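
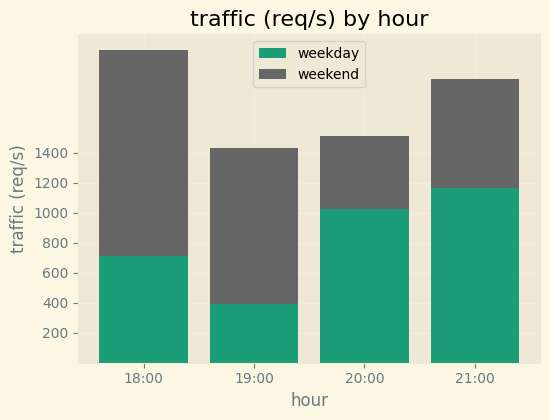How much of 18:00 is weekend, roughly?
weekend top ≈ 2000, bottom ≈ 800; segment ≈ 1200.

≈ 1200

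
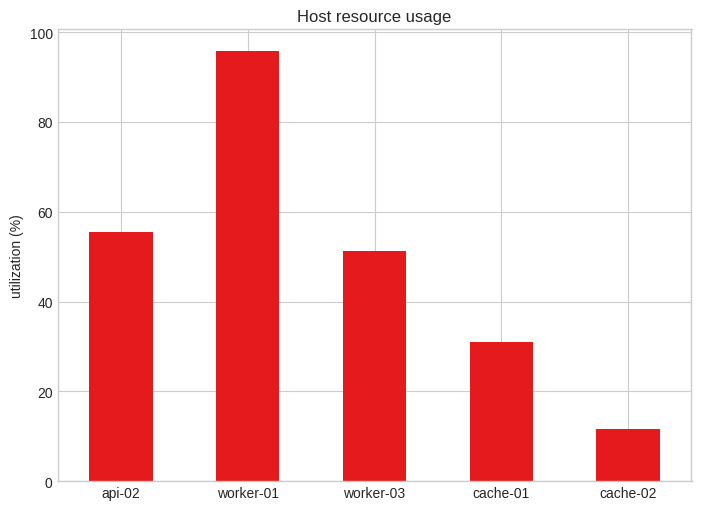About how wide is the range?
Max worker-01 ≈ 100, min cache-02 ≈ 10; range ≈ 90.

≈ 90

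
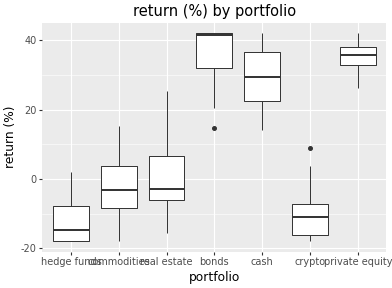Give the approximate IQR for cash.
Q3 ≈ 35, Q1 ≈ 20; IQR ≈ 15.

≈ 15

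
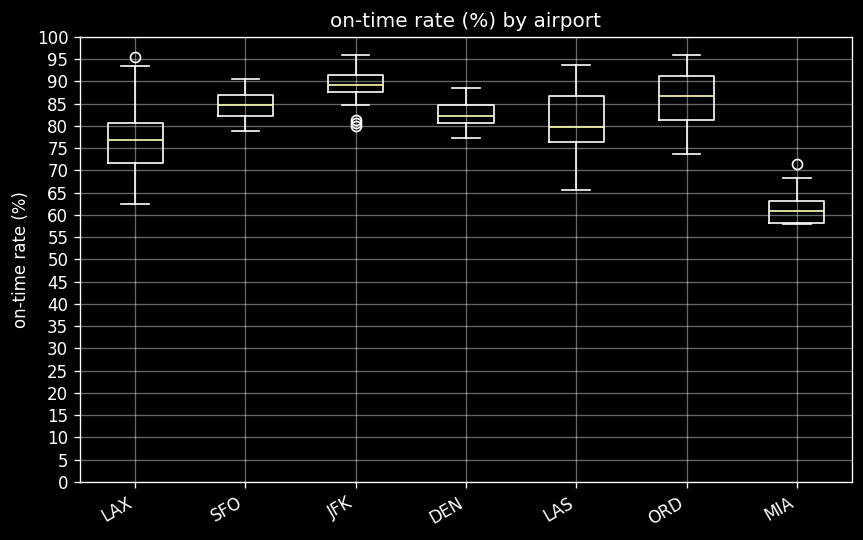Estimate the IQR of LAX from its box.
Q3 ≈ 80, Q1 ≈ 70; IQR ≈ 10.

≈ 10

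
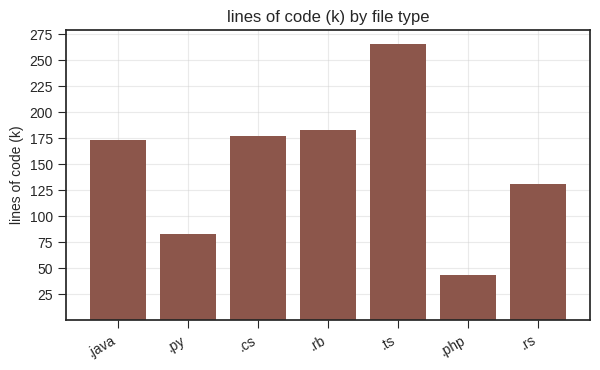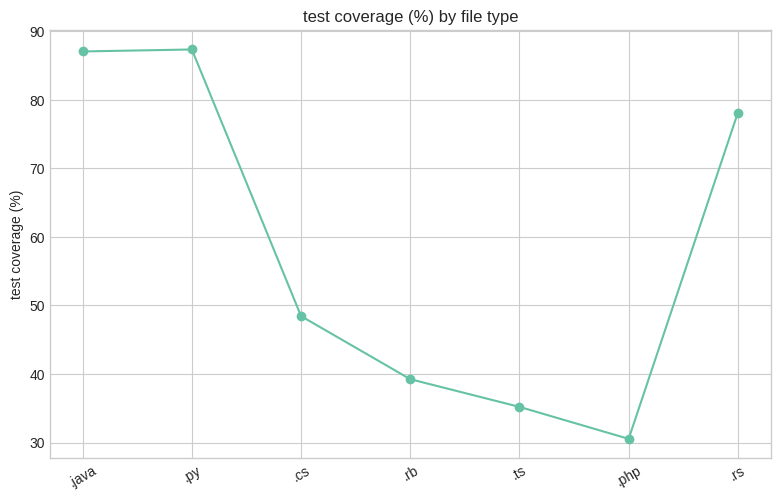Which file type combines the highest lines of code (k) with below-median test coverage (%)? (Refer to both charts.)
.ts

Chart 2 median test coverage (%) ≈ 50; below-median file types: .rb, .ts, .php. Among those, .ts has the highest lines of code (k) (≈ 275).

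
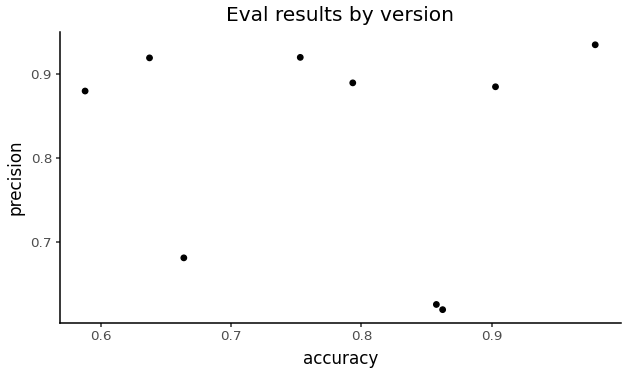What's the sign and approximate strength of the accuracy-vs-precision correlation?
Points are roughly uncorrelated; weak (|r| ≈ 0.1).

no clear correlation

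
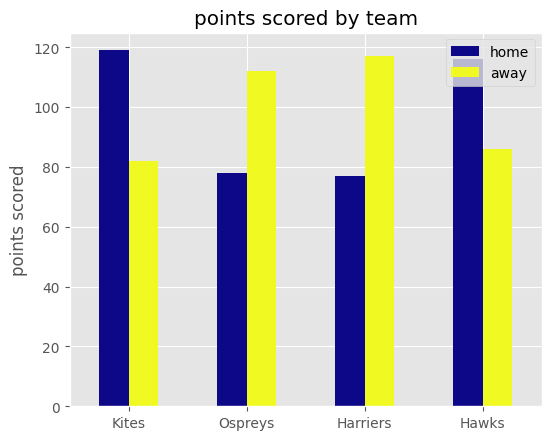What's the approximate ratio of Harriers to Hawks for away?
Harriers ≈ 120, Hawks ≈ 90; 120/90 ≈ 1.33.

≈ 1.33×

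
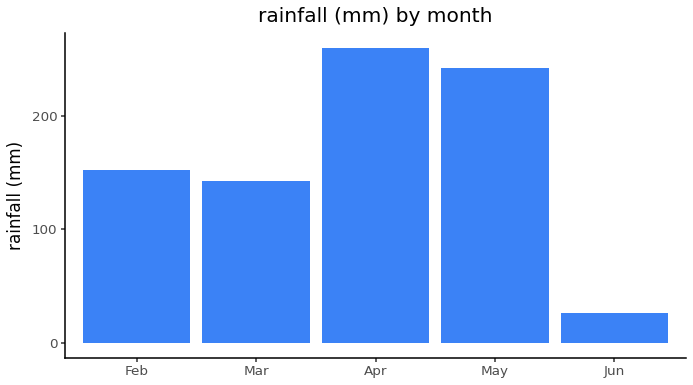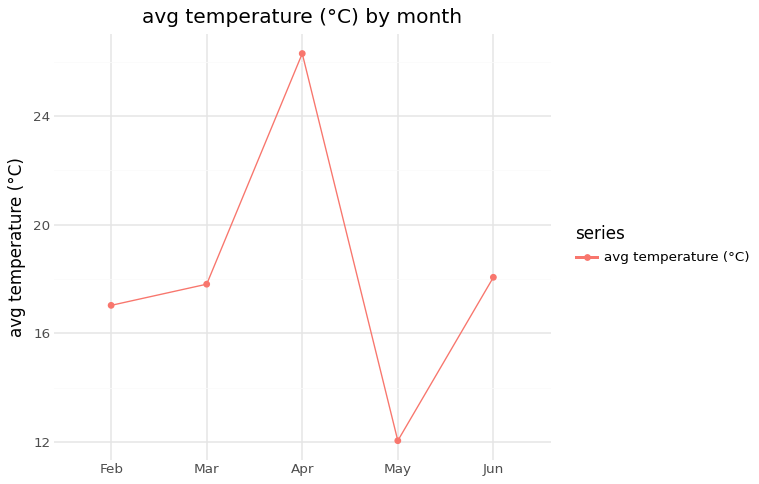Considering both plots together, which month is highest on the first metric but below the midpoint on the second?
May

Chart 2 median avg temperature (°C) ≈ 20; below-median months: Feb, May. Among those, May has the highest rainfall (mm) (≈ 250).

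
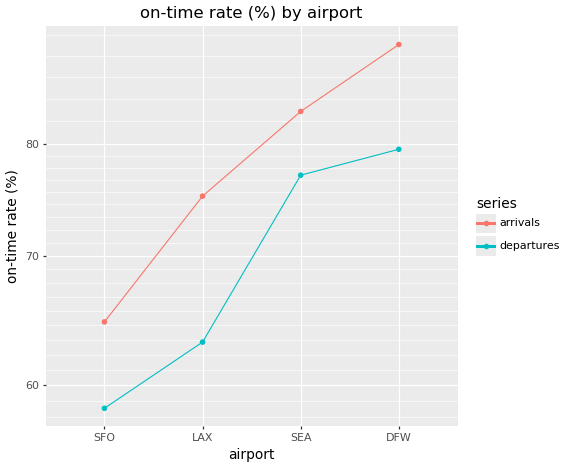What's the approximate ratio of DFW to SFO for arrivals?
DFW ≈ 90, SFO ≈ 65; 90/65 ≈ 1.38.

≈ 1.38×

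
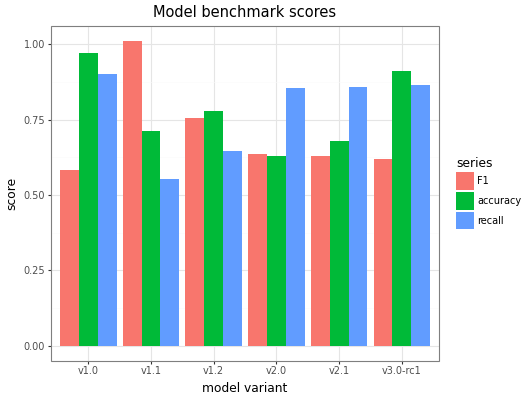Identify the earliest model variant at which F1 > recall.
v1.0: F1 ≈ 0.6 vs recall ≈ 0.9 (not yet); v1.1: F1 ≈ 1.0 vs recall ≈ 0.6 (first crossover).

v1.1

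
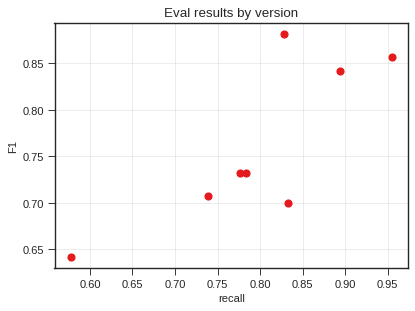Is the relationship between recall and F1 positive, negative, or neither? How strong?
positive, strong

Points are positively correlated; strong (|r| ≈ 0.8).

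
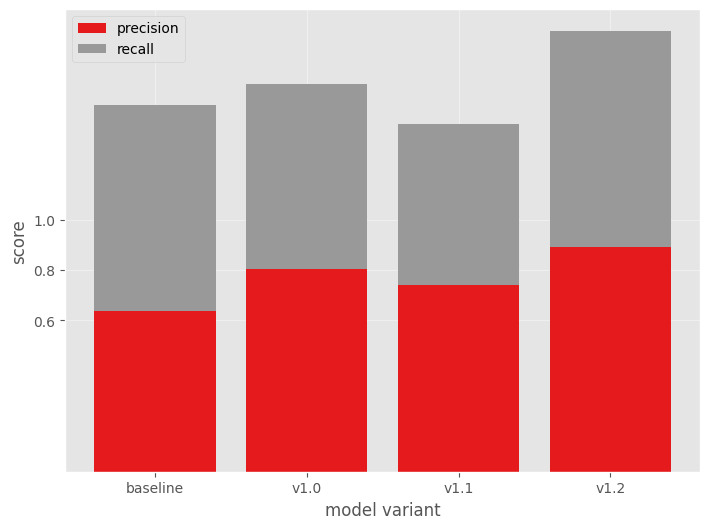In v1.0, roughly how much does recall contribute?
≈ 0.8

recall top ≈ 1.6, bottom ≈ 0.8; segment ≈ 0.8.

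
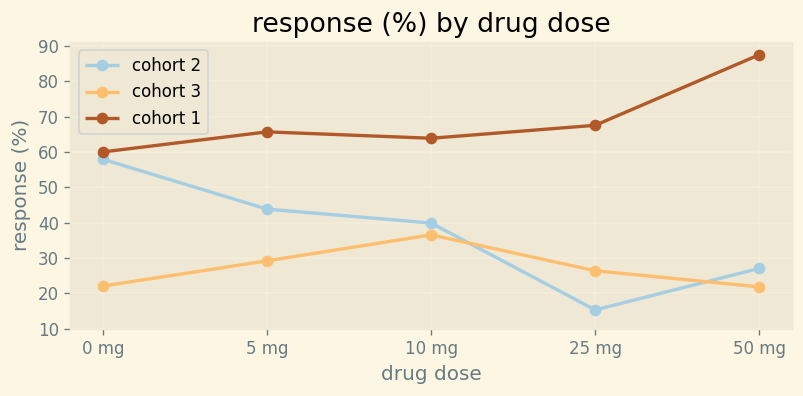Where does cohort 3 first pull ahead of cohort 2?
25 mg

10 mg: cohort 3 ≈ 40 vs cohort 2 ≈ 40 (not yet); 25 mg: cohort 3 ≈ 30 vs cohort 2 ≈ 20 (first crossover).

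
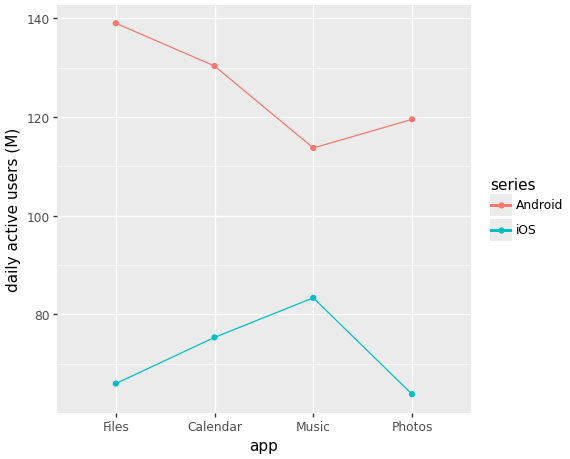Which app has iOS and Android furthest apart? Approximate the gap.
Files: iOS ≈ 70, Android ≈ 140 → gap ≈ 70. Next-largest (Photos) is only ≈ 60.

Files, ≈ 70 M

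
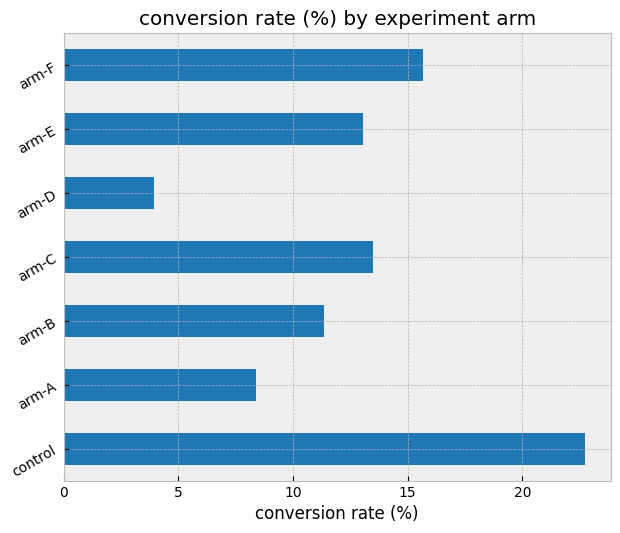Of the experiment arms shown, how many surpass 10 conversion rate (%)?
5

Above 10: control, arm-B, arm-C, arm-E, arm-F.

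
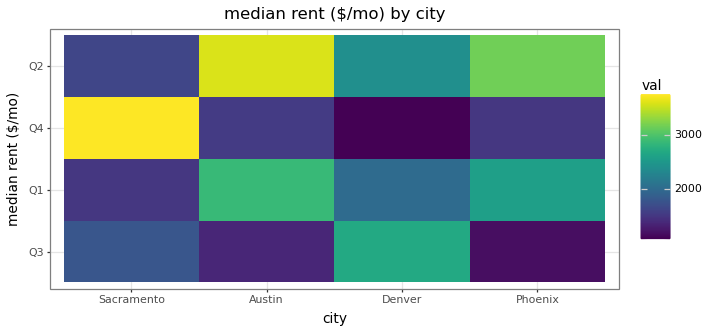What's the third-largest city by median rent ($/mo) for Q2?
Top 4 for Q2: Austin ≈ 3500, Phoenix ≈ 3000, Denver ≈ 2500, Sacramento ≈ 1500.

Denver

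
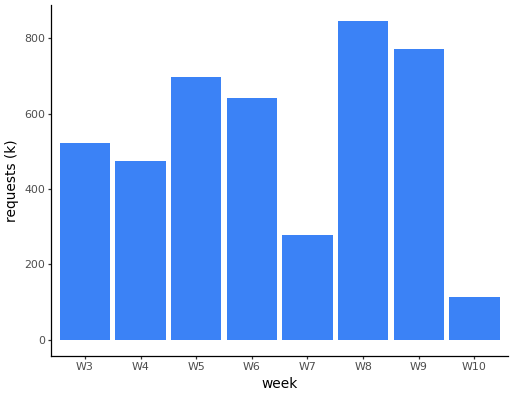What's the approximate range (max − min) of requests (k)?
Max W8 ≈ 800, min W10 ≈ 100; range ≈ 700.

≈ 700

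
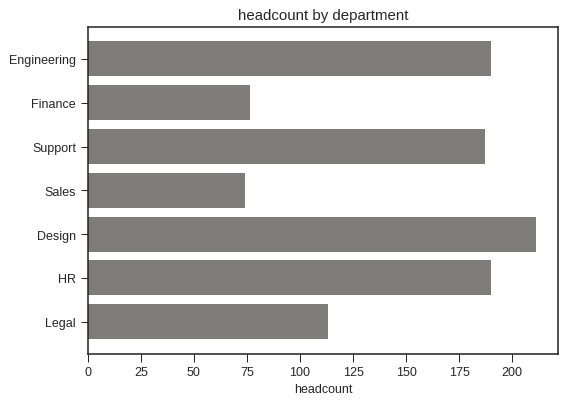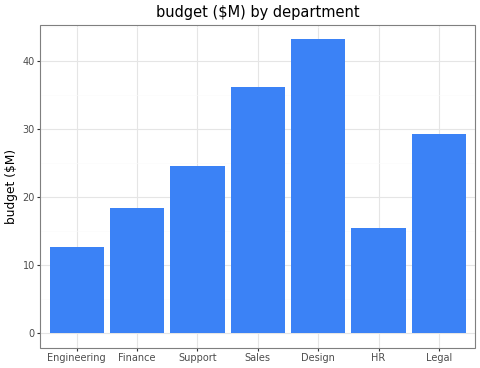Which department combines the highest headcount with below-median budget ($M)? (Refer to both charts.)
Chart 2 median budget ($M) ≈ 25; below-median departments: Engineering, Finance, HR. Among those, HR has the highest headcount (≈ 200).

HR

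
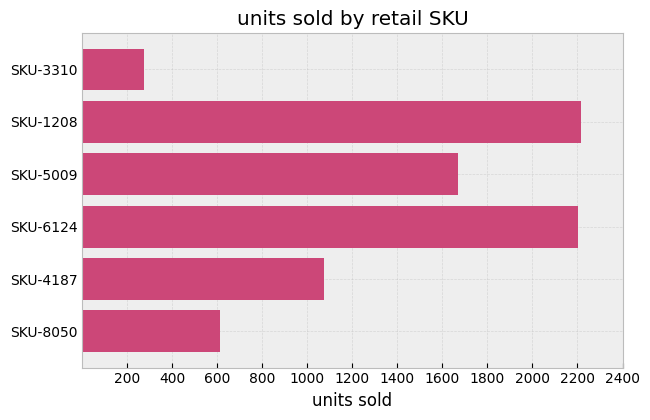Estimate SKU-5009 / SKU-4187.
SKU-5009 ≈ 1600, SKU-4187 ≈ 1000; 1600/1000 ≈ 1.6.

≈ 1.6×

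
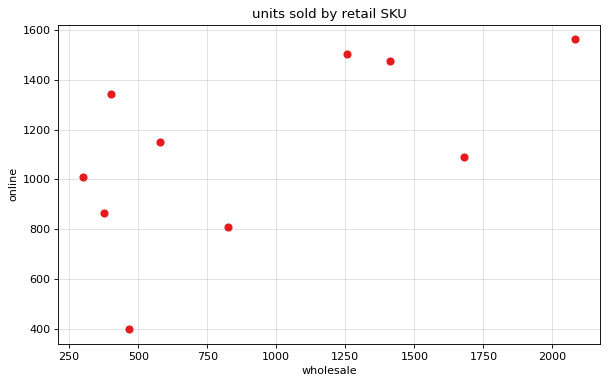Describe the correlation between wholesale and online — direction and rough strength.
positive, moderate

Points are positively correlated; moderate (|r| ≈ 0.6).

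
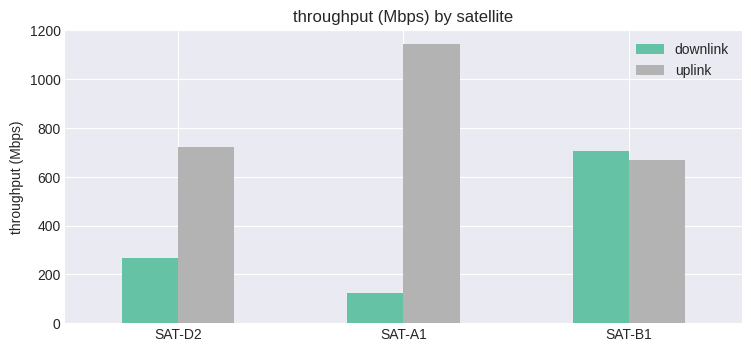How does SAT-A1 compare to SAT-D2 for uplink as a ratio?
≈ 1.57×

SAT-A1 ≈ 1100, SAT-D2 ≈ 700; 1100/700 ≈ 1.57.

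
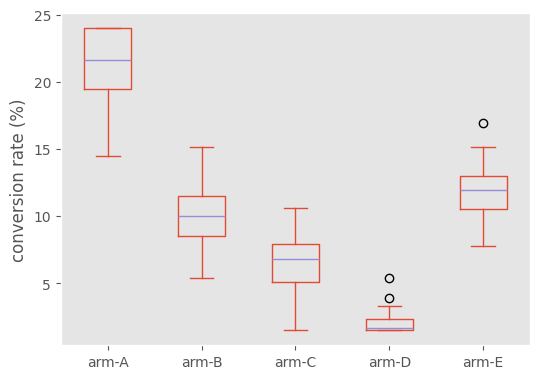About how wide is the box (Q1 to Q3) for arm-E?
Q3 ≈ 12, Q1 ≈ 10; IQR ≈ 2.

≈ 2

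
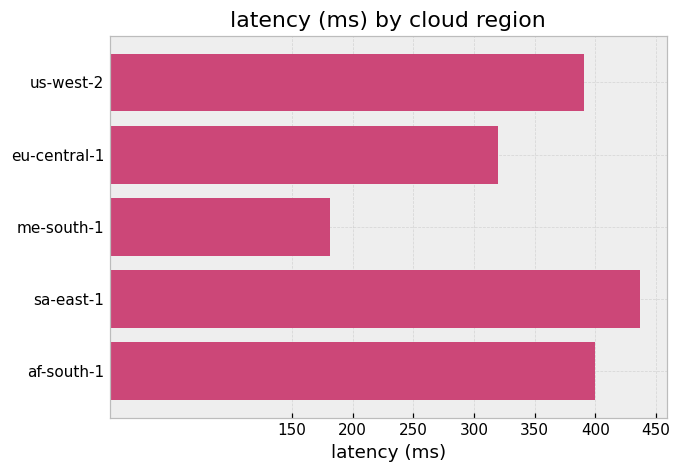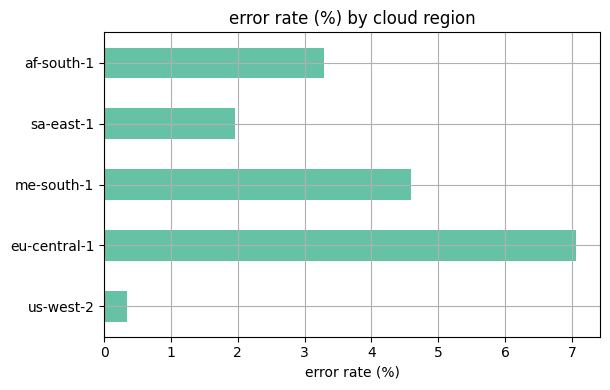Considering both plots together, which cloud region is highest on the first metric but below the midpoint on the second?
sa-east-1

Chart 2 median error rate (%) ≈ 3; below-median cloud regions: us-west-2, sa-east-1. Among those, sa-east-1 has the highest latency (ms) (≈ 450).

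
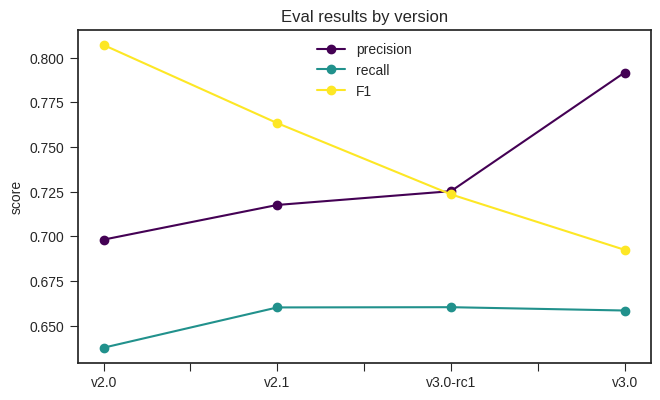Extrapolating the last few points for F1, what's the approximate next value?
Last three: 0.76, 0.72, 0.70 → slope ≈ -0.03/step → next ≈ 0.67.

≈ 0.67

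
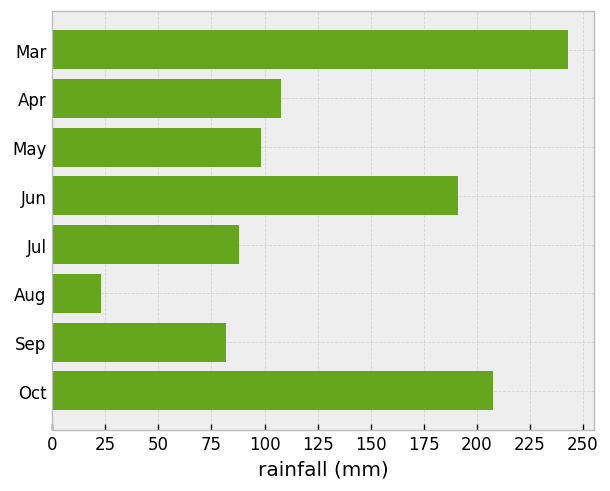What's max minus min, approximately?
≈ 225

Max Mar ≈ 250, min Aug ≈ 25; range ≈ 225.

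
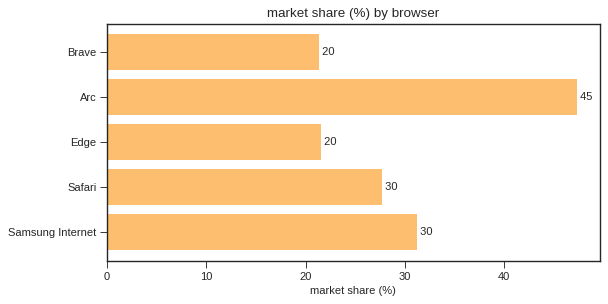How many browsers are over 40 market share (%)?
Above 40: Arc.

1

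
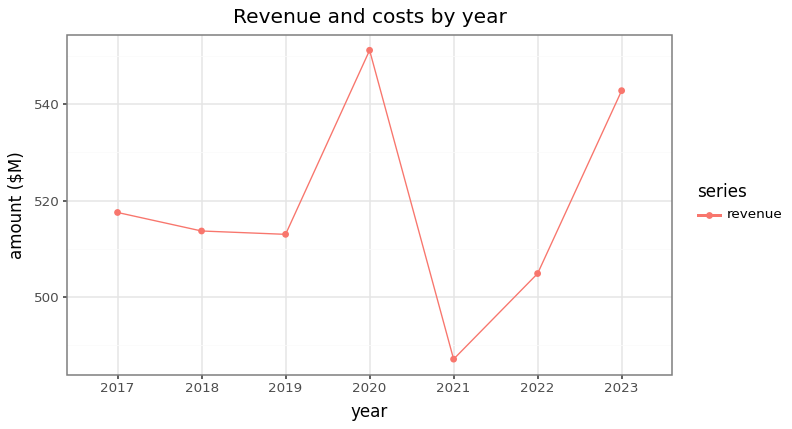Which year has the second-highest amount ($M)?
2023

Top 3: 2020 ≈ 550, 2023 ≈ 540, 2017 ≈ 520.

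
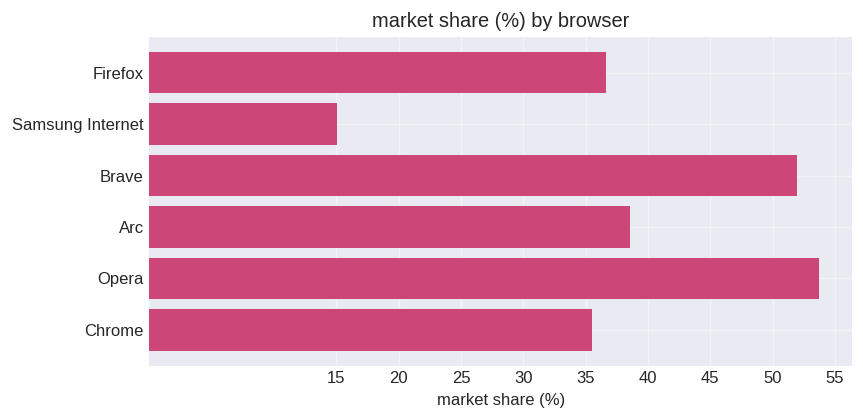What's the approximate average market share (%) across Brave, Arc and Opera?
(50 + 40 + 55) / 3 ≈ 48.

≈ 48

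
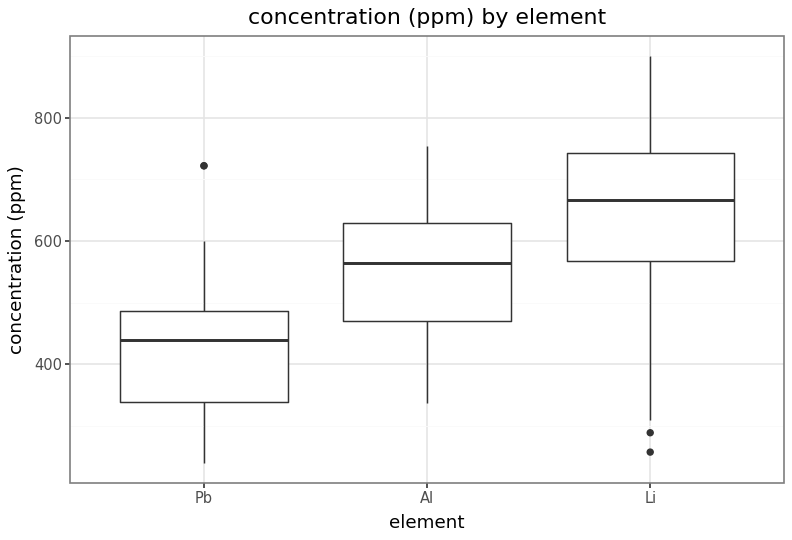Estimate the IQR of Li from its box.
Q3 ≈ 740, Q1 ≈ 560; IQR ≈ 180.

≈ 180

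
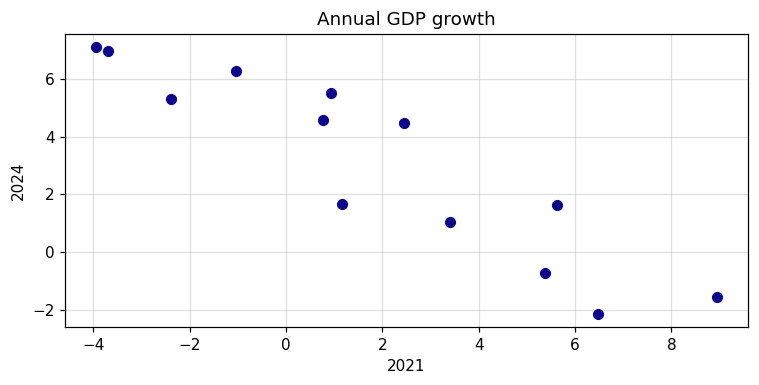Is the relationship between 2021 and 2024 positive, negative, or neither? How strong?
negative, strong

Points are negatively correlated; strong (|r| ≈ 0.9).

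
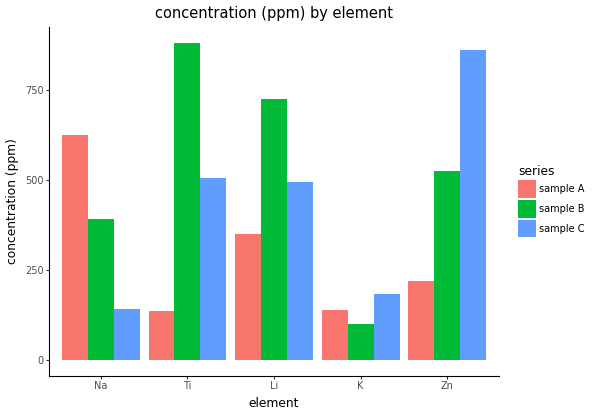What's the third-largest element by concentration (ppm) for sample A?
Zn

Top 4 for sample A: Na ≈ 600, Li ≈ 400, Zn ≈ 200, K ≈ 100.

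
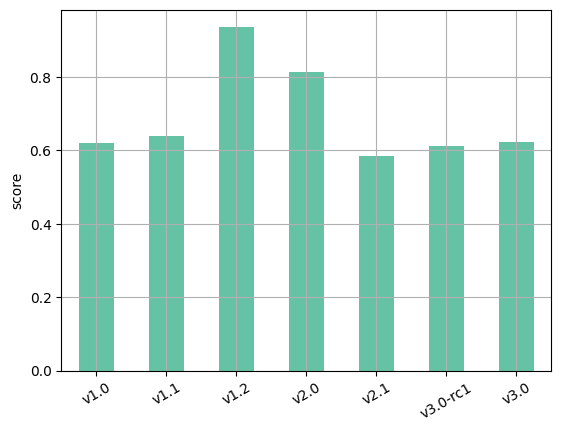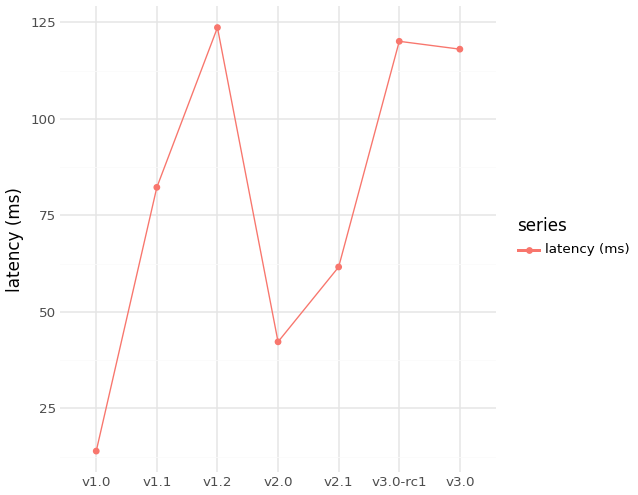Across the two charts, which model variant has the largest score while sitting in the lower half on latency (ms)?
Chart 2 median latency (ms) ≈ 80; below-median model variants: v1.0, v2.0, v2.1. Among those, v2.0 has the highest score (≈ 0.8).

v2.0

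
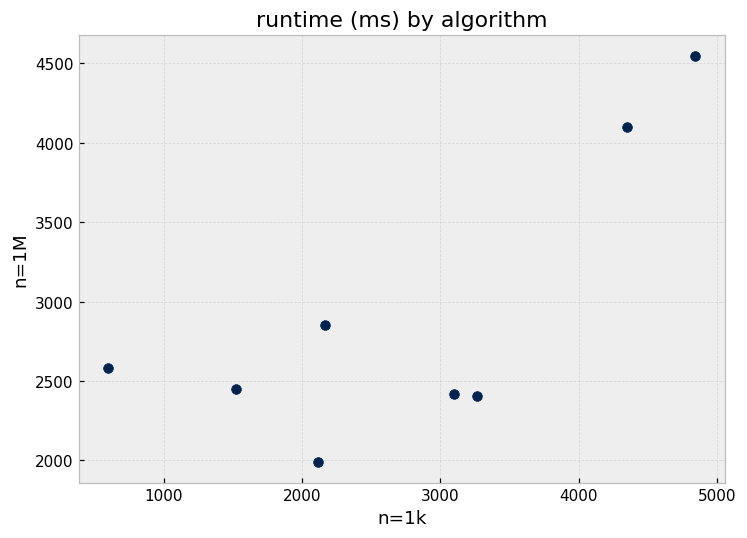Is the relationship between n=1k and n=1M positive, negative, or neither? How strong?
Points are positively correlated; strong (|r| ≈ 0.8).

positive, strong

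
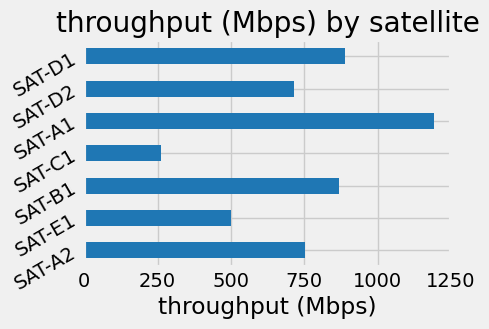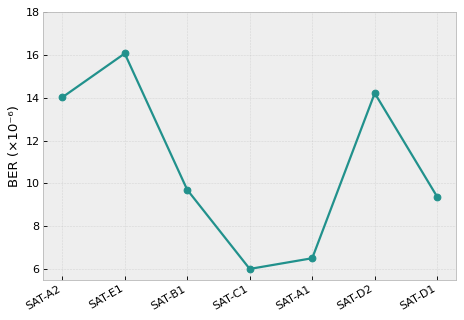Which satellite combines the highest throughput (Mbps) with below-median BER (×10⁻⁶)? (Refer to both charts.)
Chart 2 median BER (×10⁻⁶) ≈ 10; below-median satellites: SAT-C1, SAT-A1, SAT-D1. Among those, SAT-A1 has the highest throughput (Mbps) (≈ 1200).

SAT-A1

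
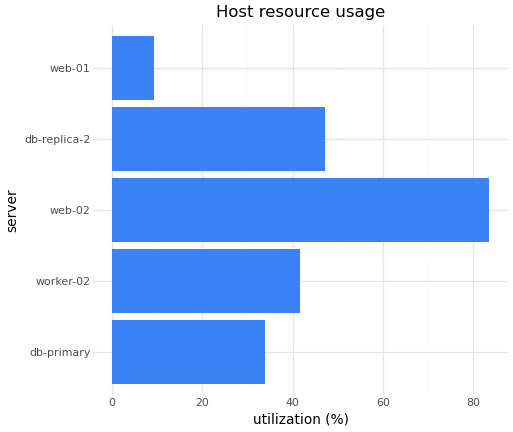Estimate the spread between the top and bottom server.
≈ 70

Max web-02 ≈ 80, min web-01 ≈ 10; range ≈ 70.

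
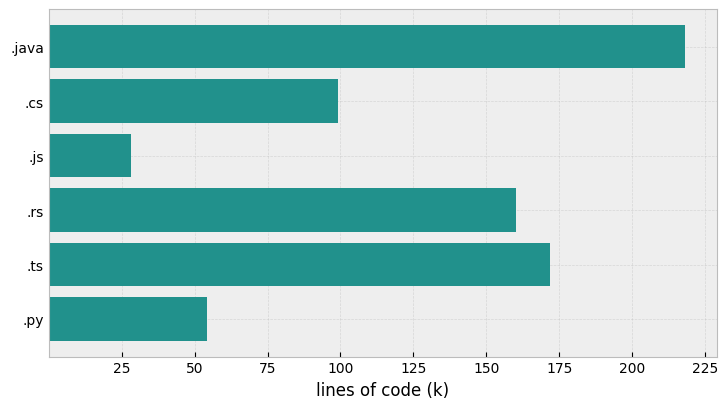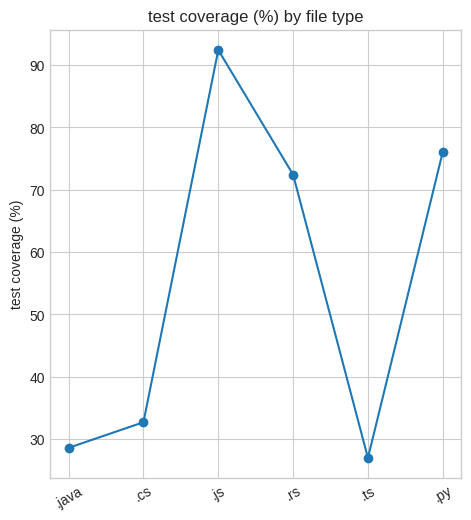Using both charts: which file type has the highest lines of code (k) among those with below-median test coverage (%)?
.java

Chart 2 median test coverage (%) ≈ 50; below-median file types: .java, .cs, .ts. Among those, .java has the highest lines of code (k) (≈ 225).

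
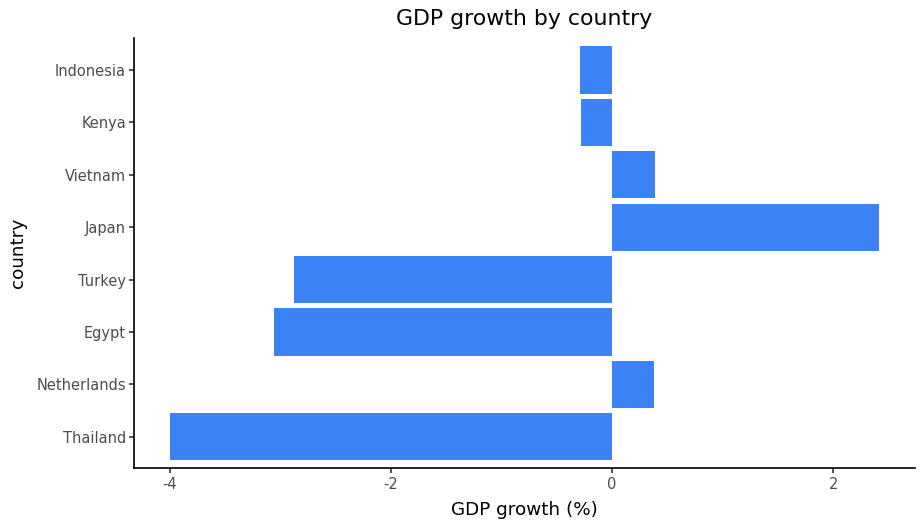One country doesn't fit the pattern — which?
Thailand

Thailand ≈ -4; the rest sit between ≈ -3 and ≈ 2.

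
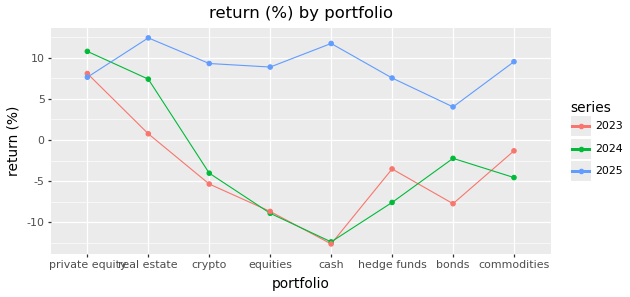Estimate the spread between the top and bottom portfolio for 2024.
≈ 20

Max private equity ≈ 10, min cash ≈ -10; range ≈ 20.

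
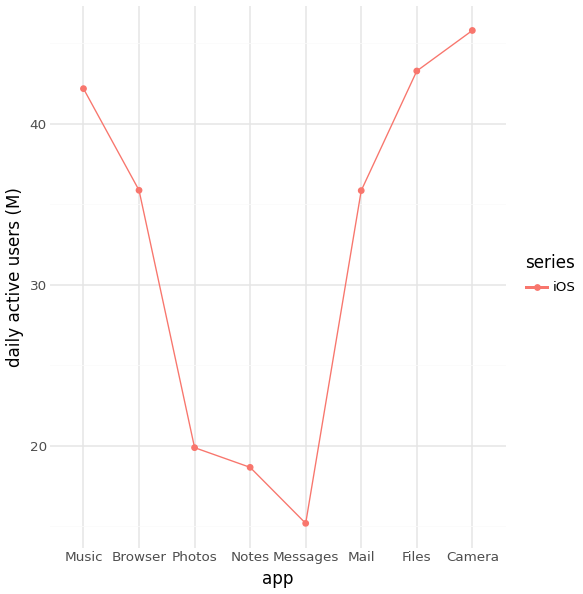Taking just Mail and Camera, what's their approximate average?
≈ 40

(35 + 45) / 2 ≈ 40.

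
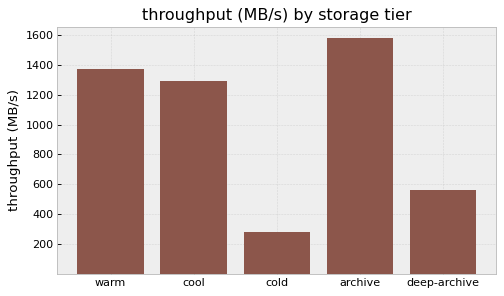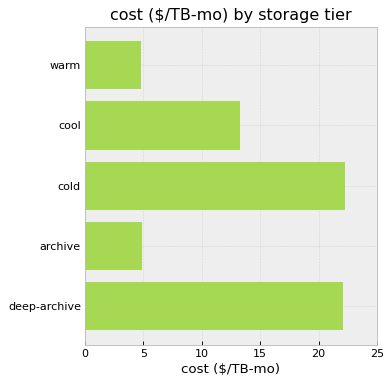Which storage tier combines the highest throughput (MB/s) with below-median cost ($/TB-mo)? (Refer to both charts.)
Chart 2 median cost ($/TB-mo) ≈ 15; below-median storage tiers: warm, archive. Among those, archive has the highest throughput (MB/s) (≈ 1600).

archive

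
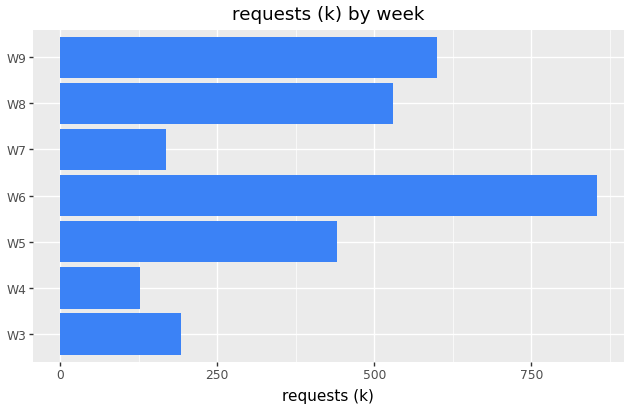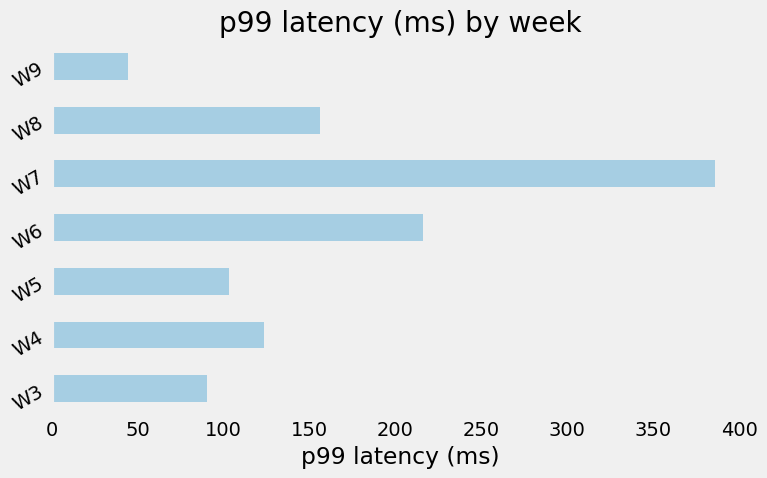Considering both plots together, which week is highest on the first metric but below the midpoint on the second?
W9

Chart 2 median p99 latency (ms) ≈ 100; below-median weeks: W3, W5, W9. Among those, W9 has the highest requests (k) (≈ 600).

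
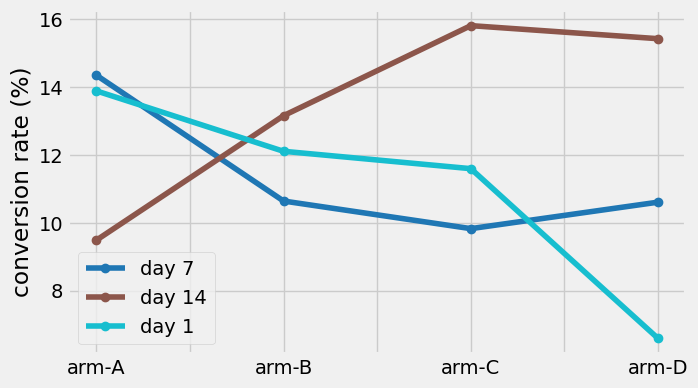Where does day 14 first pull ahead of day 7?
arm-A: day 14 ≈ 9 vs day 7 ≈ 14 (not yet); arm-B: day 14 ≈ 13 vs day 7 ≈ 11 (first crossover).

arm-B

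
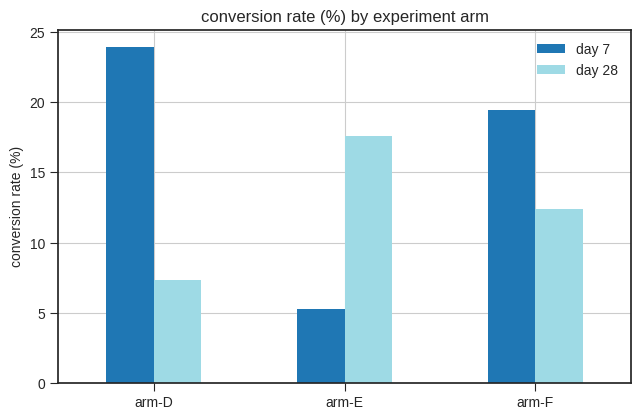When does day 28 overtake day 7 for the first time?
arm-D: day 28 ≈ 8 vs day 7 ≈ 24 (not yet); arm-E: day 28 ≈ 18 vs day 7 ≈ 6 (first crossover).

arm-E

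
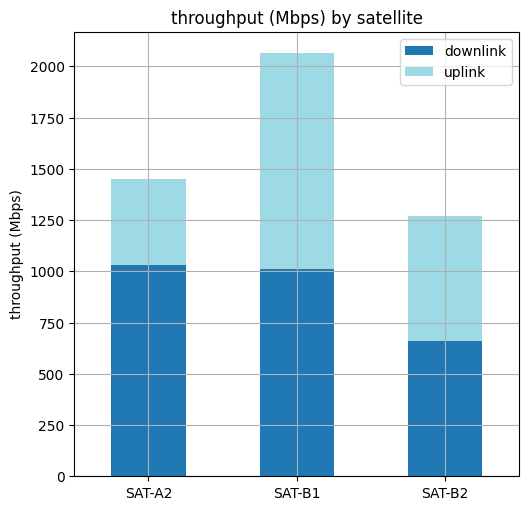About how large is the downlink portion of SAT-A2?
≈ 1000

downlink top ≈ 1000, bottom ≈ 0; segment ≈ 1000.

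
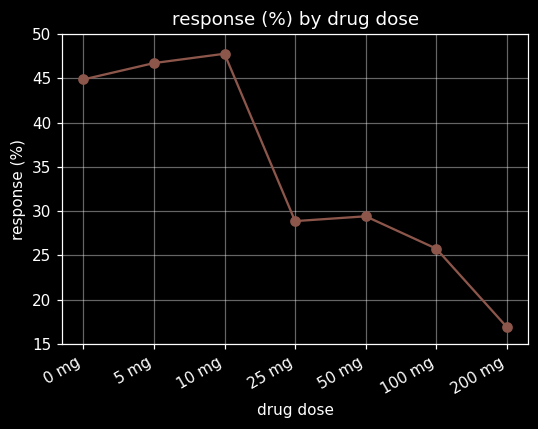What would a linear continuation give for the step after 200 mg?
Last three: 30, 25, 15 → slope ≈ -7.5/step → next ≈ 7.5.

≈ 7.5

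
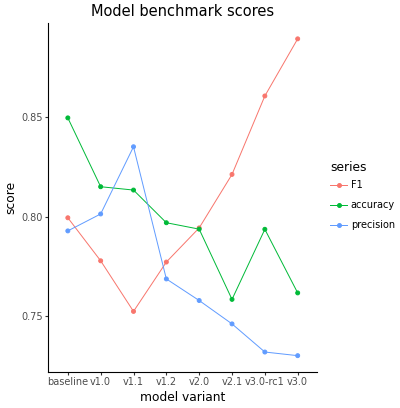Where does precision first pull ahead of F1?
v1.0

baseline: precision ≈ 0.80 vs F1 ≈ 0.80 (not yet); v1.0: precision ≈ 0.80 vs F1 ≈ 0.78 (first crossover).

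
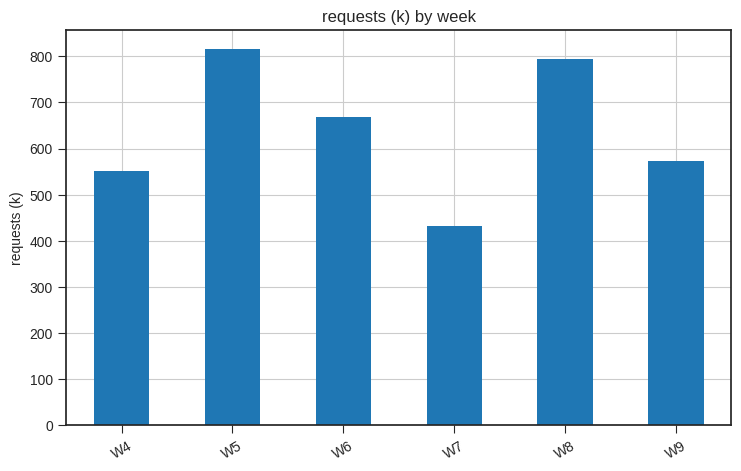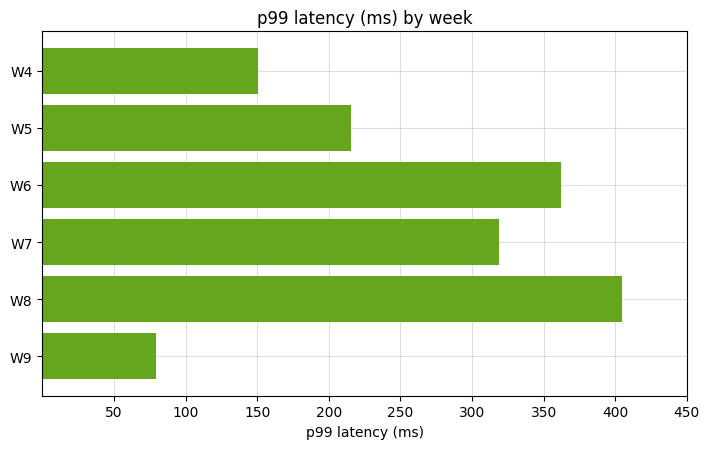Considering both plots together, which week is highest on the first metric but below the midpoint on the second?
W5

Chart 2 median p99 latency (ms) ≈ 250; below-median weeks: W4, W5, W9. Among those, W5 has the highest requests (k) (≈ 800).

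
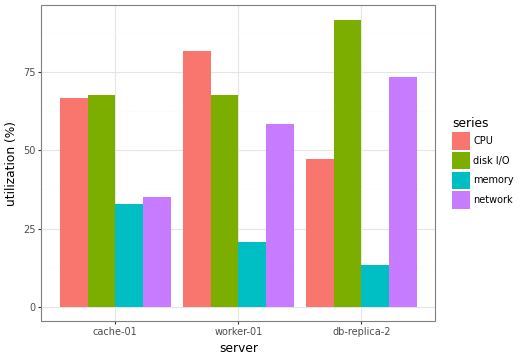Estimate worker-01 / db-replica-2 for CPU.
≈ 1.6×

worker-01 ≈ 80, db-replica-2 ≈ 50; 80/50 ≈ 1.6.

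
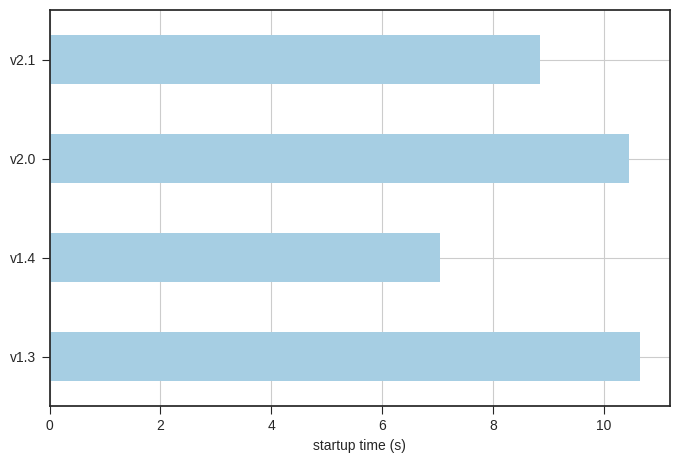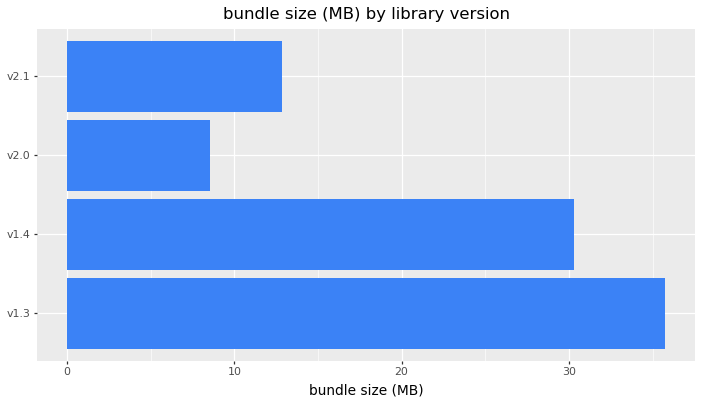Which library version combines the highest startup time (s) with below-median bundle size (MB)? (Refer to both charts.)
v2.0

Chart 2 median bundle size (MB) ≈ 20; below-median library versions: v2.0, v2.1. Among those, v2.0 has the highest startup time (s) (≈ 10).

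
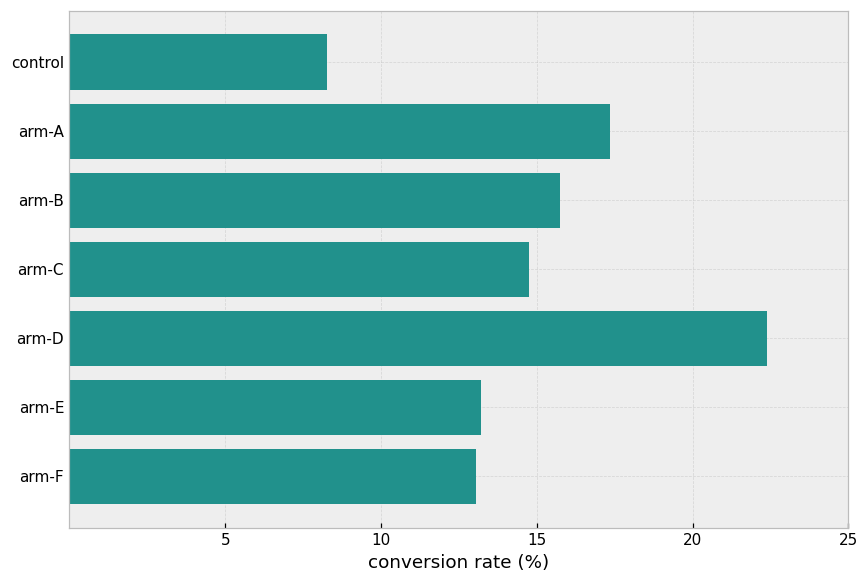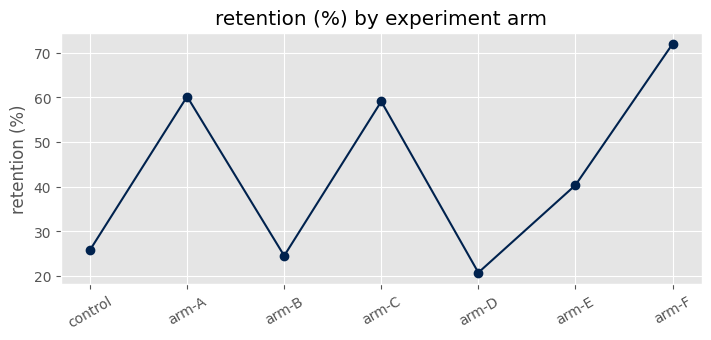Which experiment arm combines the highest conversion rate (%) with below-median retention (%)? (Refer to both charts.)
arm-D

Chart 2 median retention (%) ≈ 40; below-median experiment arms: control, arm-B, arm-D. Among those, arm-D has the highest conversion rate (%) (≈ 20).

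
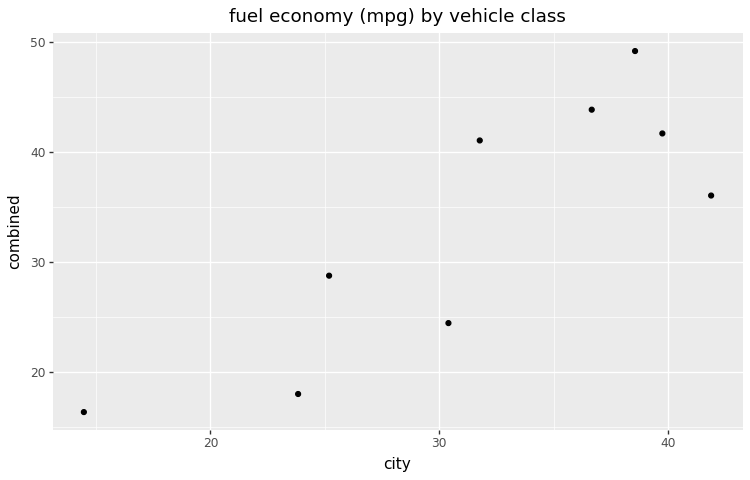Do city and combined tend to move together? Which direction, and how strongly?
positive, strong

Points are positively correlated; strong (|r| ≈ 0.8).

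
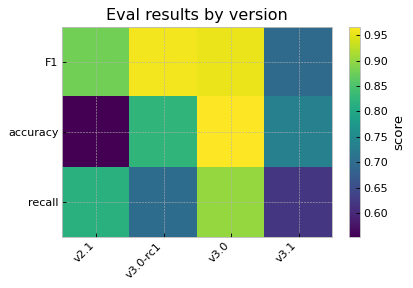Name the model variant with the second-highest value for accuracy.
v3.0-rc1

Top 3 for accuracy: v3.0 ≈ 0.95, v3.0-rc1 ≈ 0.80, v3.1 ≈ 0.75.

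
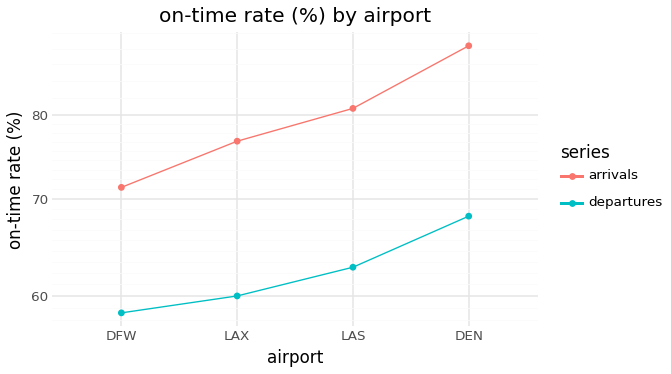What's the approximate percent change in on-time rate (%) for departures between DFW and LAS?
≈ +8.3%

DFW ≈ 60, LAS ≈ 65; (65 − 60) / 60 ≈ +8.3%.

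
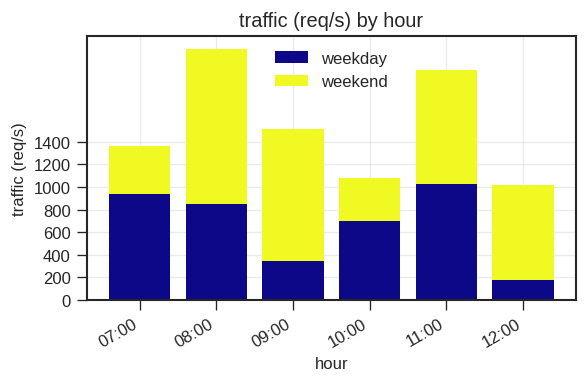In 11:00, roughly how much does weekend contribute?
≈ 1000

weekend top ≈ 2000, bottom ≈ 1000; segment ≈ 1000.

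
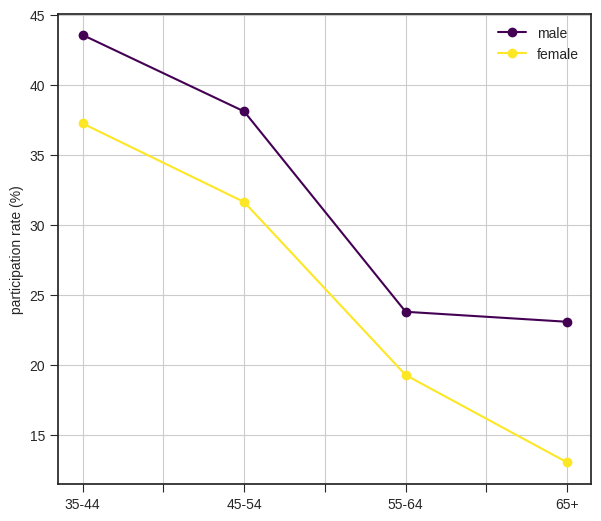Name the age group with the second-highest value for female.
Top 3 for female: 35-44 ≈ 35, 45-54 ≈ 30, 55-64 ≈ 20.

45-54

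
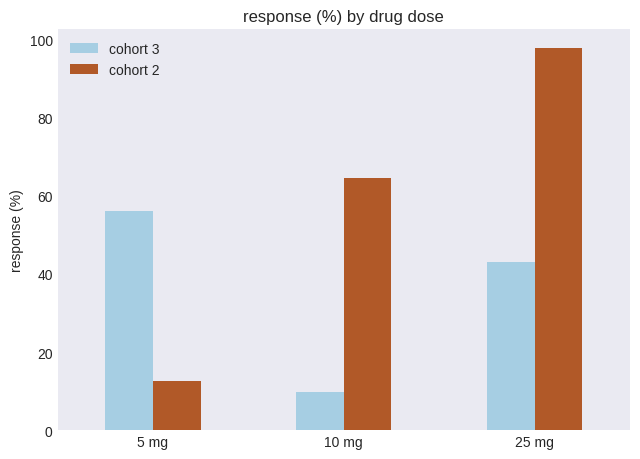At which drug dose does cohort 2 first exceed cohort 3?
10 mg

5 mg: cohort 2 ≈ 10 vs cohort 3 ≈ 60 (not yet); 10 mg: cohort 2 ≈ 60 vs cohort 3 ≈ 10 (first crossover).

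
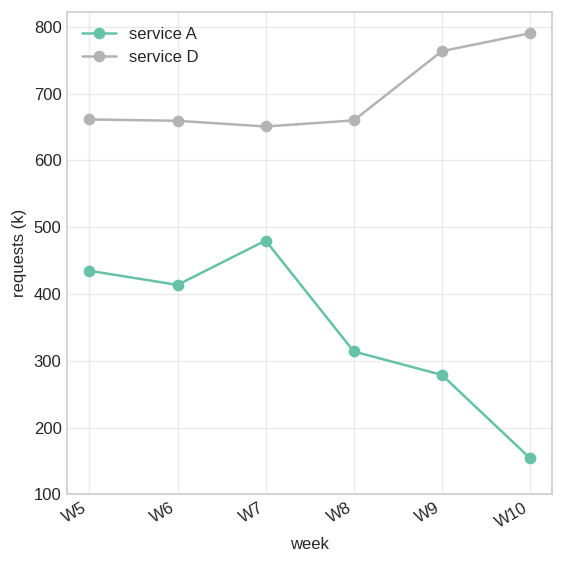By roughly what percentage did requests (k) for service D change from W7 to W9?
≈ +14.3%

W7 ≈ 700, W9 ≈ 800; (800 − 700) / 700 ≈ +14.3%.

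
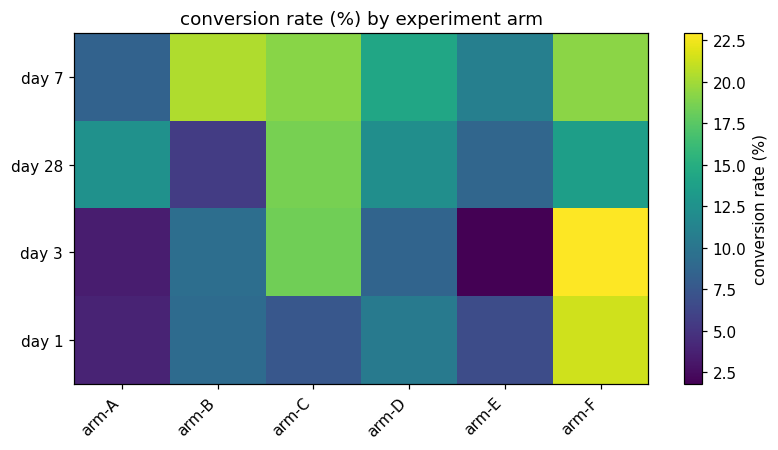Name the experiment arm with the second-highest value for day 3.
arm-C

Top 3 for day 3: arm-F ≈ 22, arm-C ≈ 18, arm-B ≈ 10.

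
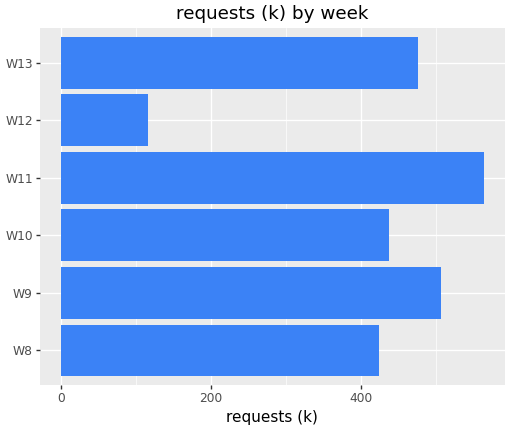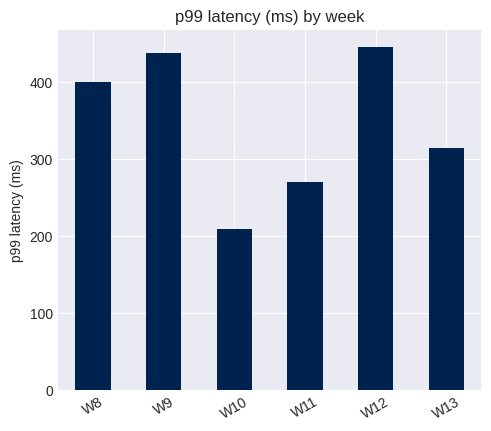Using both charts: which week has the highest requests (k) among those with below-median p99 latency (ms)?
Chart 2 median p99 latency (ms) ≈ 350; below-median weeks: W10, W11, W13. Among those, W11 has the highest requests (k) (≈ 600).

W11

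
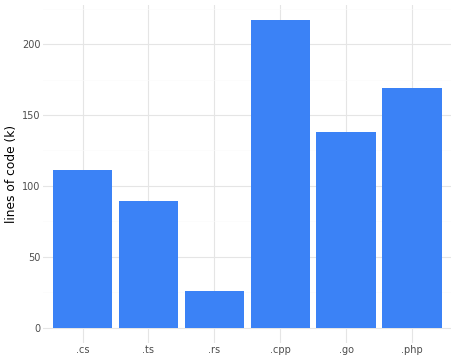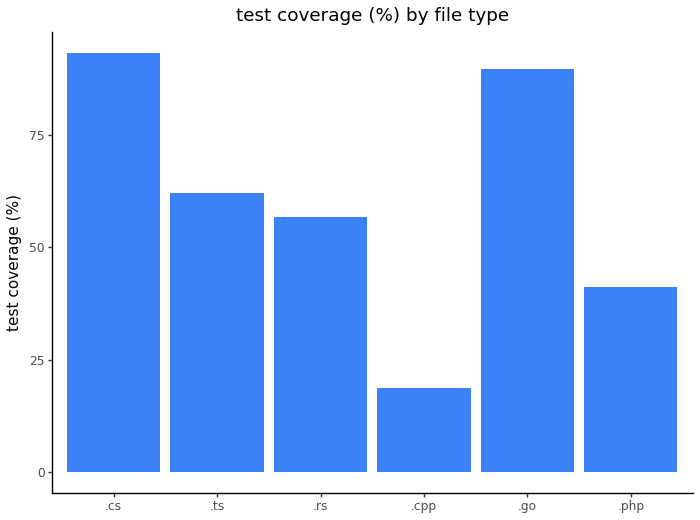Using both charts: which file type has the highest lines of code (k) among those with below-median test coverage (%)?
.cpp

Chart 2 median test coverage (%) ≈ 60; below-median file types: .rs, .cpp, .php. Among those, .cpp has the highest lines of code (k) (≈ 220).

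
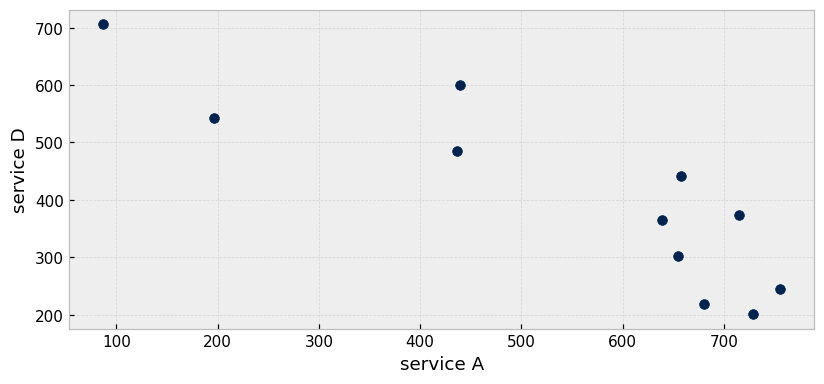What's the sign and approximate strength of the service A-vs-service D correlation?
negative, strong

Points are negatively correlated; strong (|r| ≈ 0.9).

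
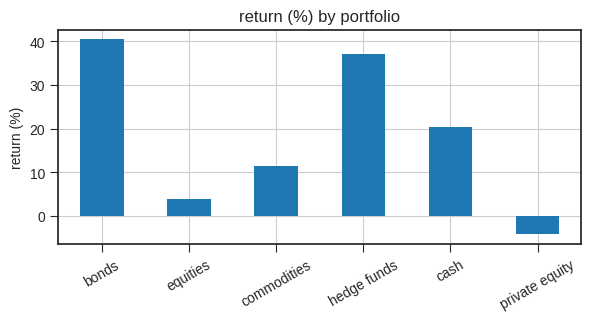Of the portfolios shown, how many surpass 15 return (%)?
3

Above 15: bonds, hedge funds, cash.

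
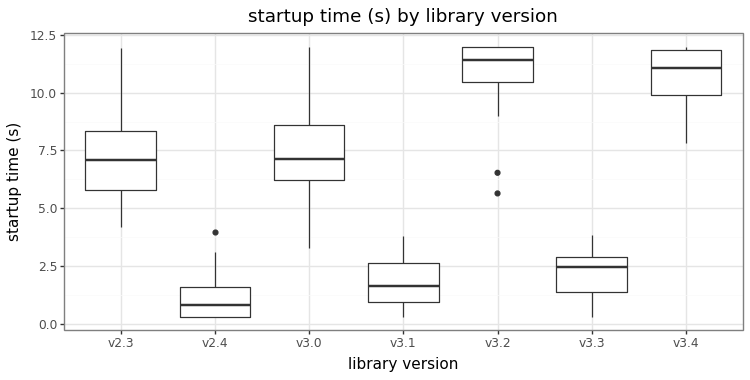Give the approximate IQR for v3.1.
Q3 ≈ 3, Q1 ≈ 1; IQR ≈ 2.

≈ 2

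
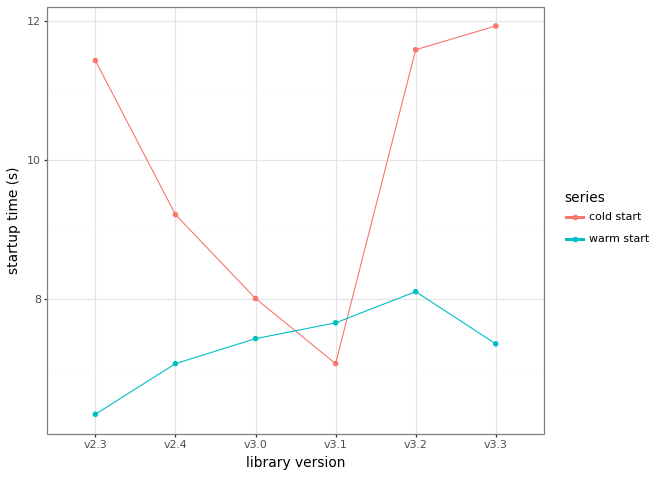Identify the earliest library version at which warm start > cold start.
v3.0: warm start ≈ 7.5 vs cold start ≈ 8.0 (not yet); v3.1: warm start ≈ 7.5 vs cold start ≈ 7.0 (first crossover).

v3.1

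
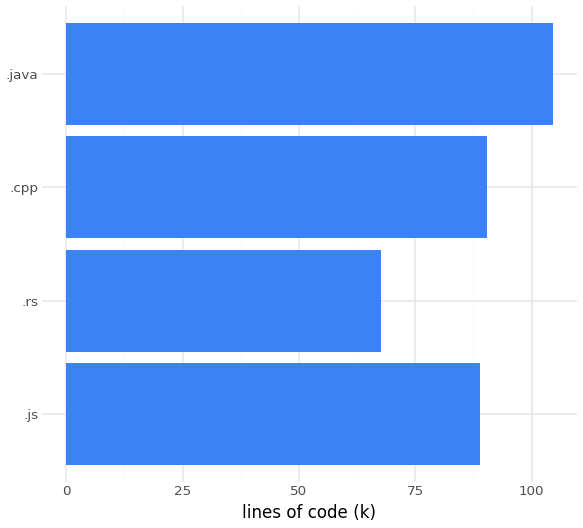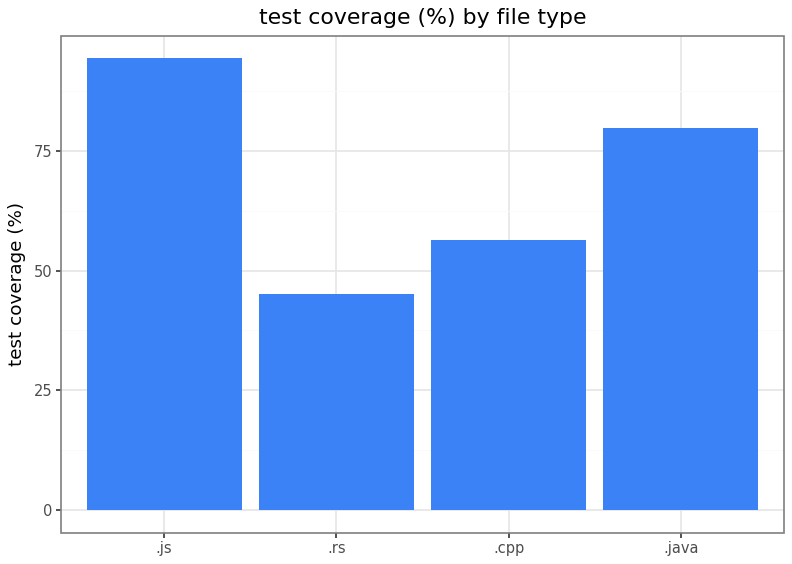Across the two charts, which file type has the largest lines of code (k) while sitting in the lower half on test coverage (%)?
Chart 2 median test coverage (%) ≈ 70; below-median file types: .rs, .cpp. Among those, .cpp has the highest lines of code (k) (≈ 90).

.cpp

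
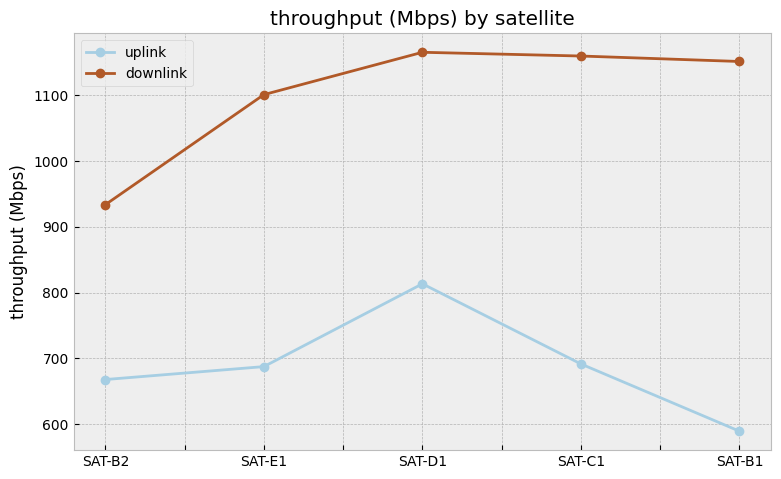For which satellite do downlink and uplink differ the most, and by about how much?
SAT-B1: downlink ≈ 1150, uplink ≈ 600 → gap ≈ 550. Next-largest (SAT-C1) is only ≈ 450.

SAT-B1, ≈ 550 Mbps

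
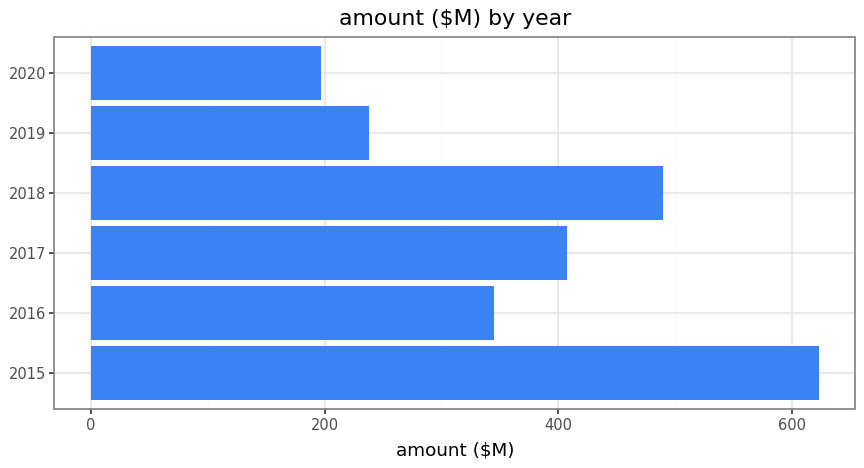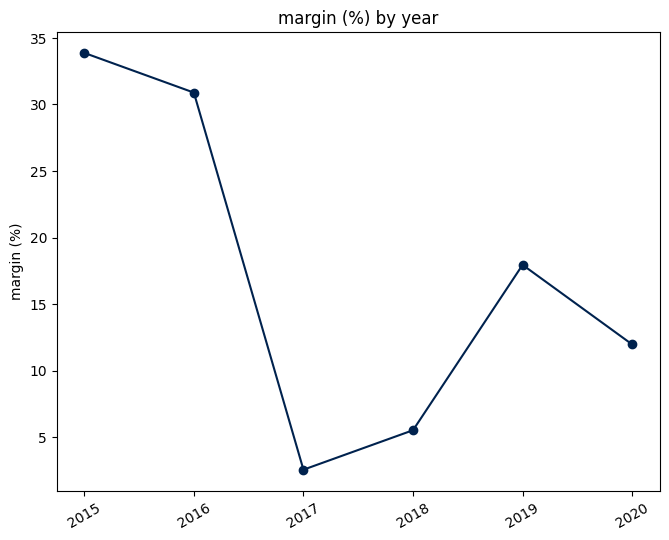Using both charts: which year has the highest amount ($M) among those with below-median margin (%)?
2018

Chart 2 median margin (%) ≈ 15; below-median years: 2017, 2018, 2020. Among those, 2018 has the highest amount ($M) (≈ 500).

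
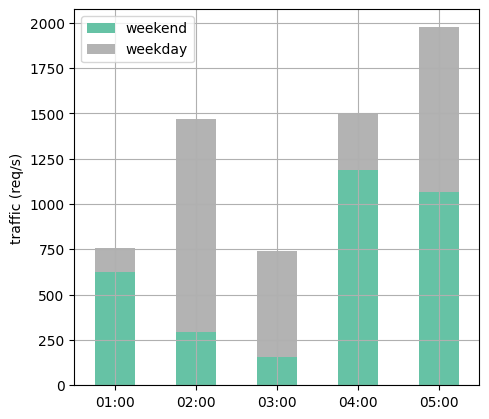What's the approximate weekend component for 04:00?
weekend top ≈ 1200, bottom ≈ 0; segment ≈ 1200.

≈ 1200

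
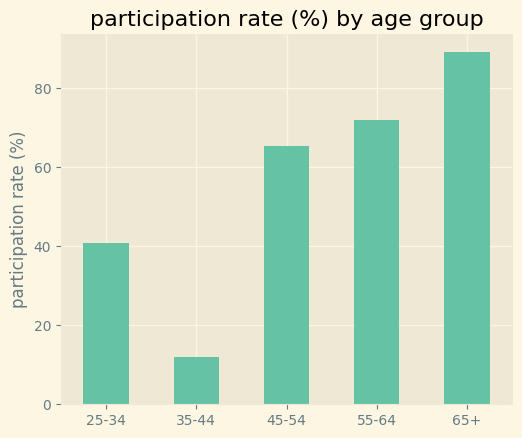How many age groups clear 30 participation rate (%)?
4

Above 30: 25-34, 45-54, 55-64, 65+.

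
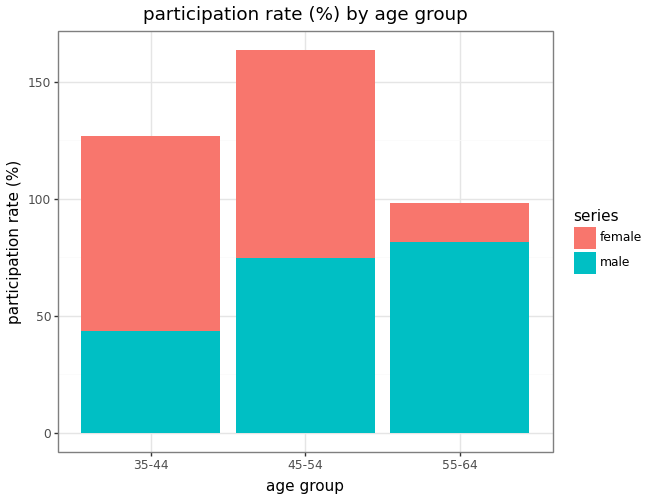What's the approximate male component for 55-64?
≈ 80

male top ≈ 80, bottom ≈ 0; segment ≈ 80.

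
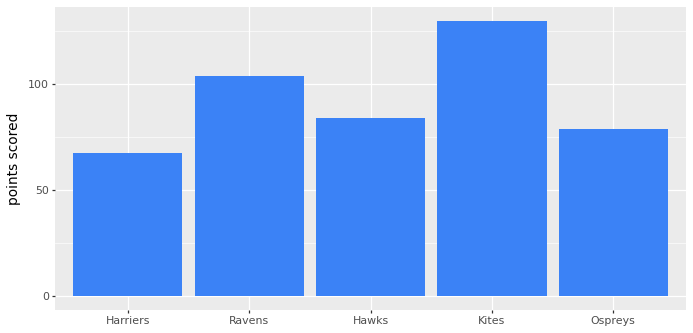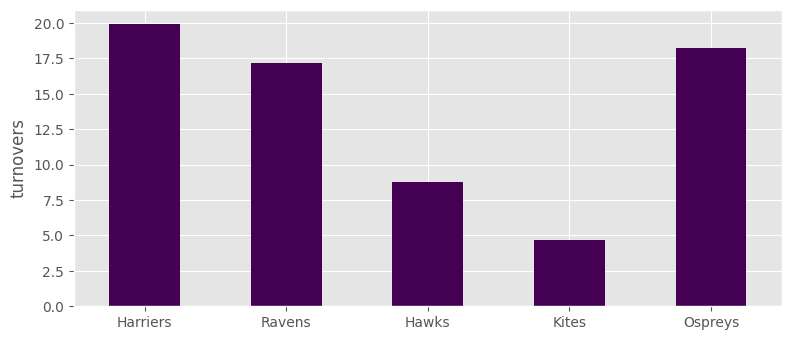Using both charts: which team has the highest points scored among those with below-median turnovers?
Kites

Chart 2 median turnovers ≈ 18; below-median teams: Hawks, Kites. Among those, Kites has the highest points scored (≈ 120).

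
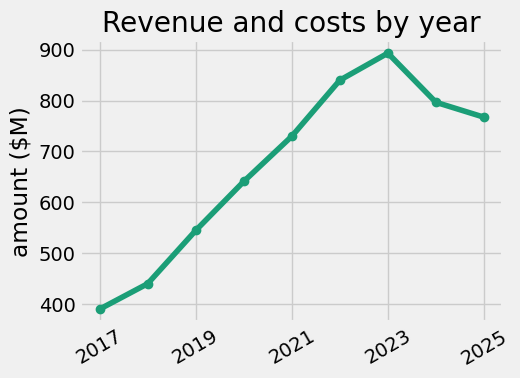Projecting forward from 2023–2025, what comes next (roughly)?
Last three: 900, 800, 750 → slope ≈ -75/step → next ≈ 675.

≈ 675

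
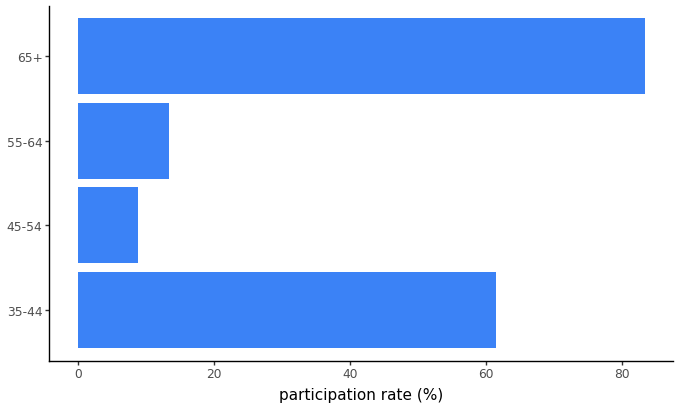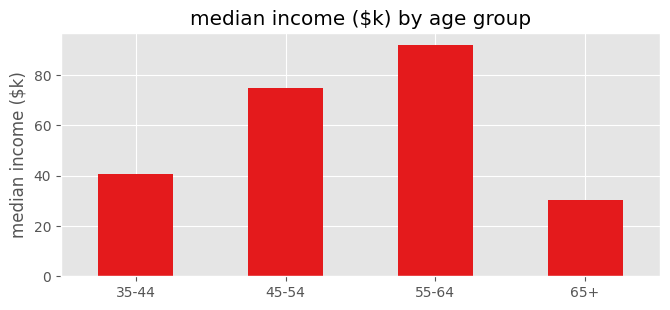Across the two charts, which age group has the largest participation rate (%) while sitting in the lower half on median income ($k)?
Chart 2 median median income ($k) ≈ 60; below-median age groups: 35-44, 65+. Among those, 65+ has the highest participation rate (%) (≈ 80).

65+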